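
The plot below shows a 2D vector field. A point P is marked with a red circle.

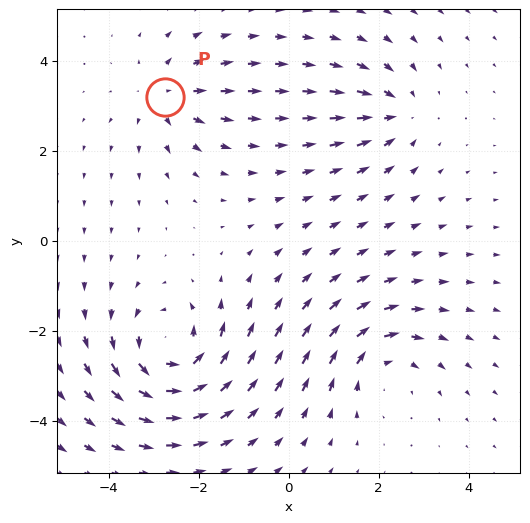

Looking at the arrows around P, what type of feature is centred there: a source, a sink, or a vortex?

At P (-2.7, 3.2) the arrows spread outward. Divergence about +3, curl ≈0 — positive divergence with near-zero curl is a source.

source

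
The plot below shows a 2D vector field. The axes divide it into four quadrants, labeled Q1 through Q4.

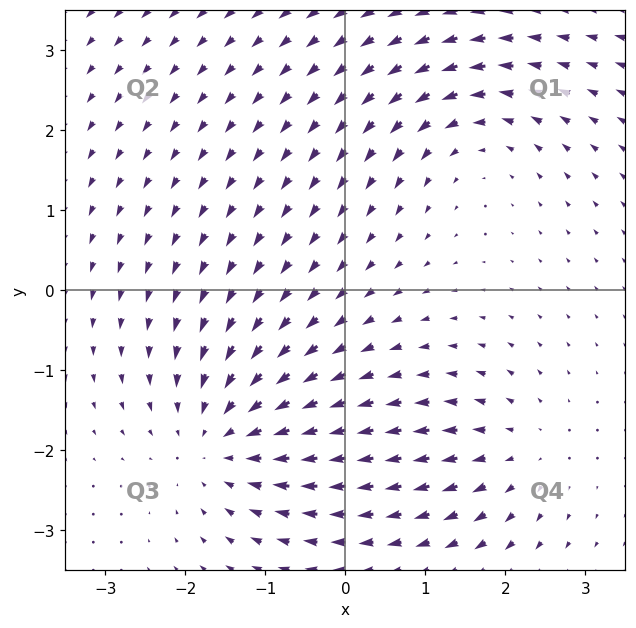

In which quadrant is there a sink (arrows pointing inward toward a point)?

The sink sits at approximately (-1.5, -1.9), which lies in quadrant Q3. The divergence there is about -4, negative as expected for a sink.

Q3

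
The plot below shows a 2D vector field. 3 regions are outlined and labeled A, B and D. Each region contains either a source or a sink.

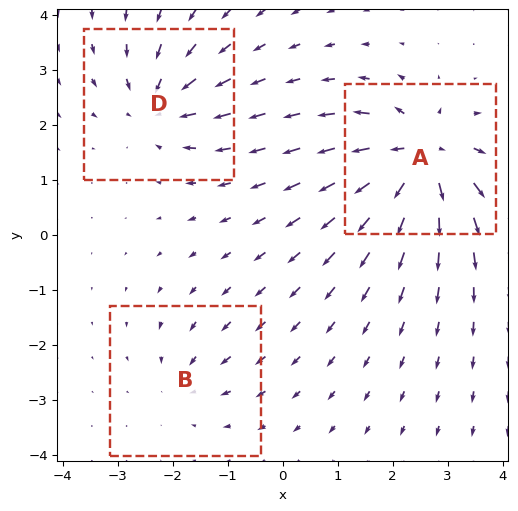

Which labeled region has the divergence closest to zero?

Divergence at each region's feature centre — A: about +6, B: about -2, D: about -4. Region B is closest to zero.

B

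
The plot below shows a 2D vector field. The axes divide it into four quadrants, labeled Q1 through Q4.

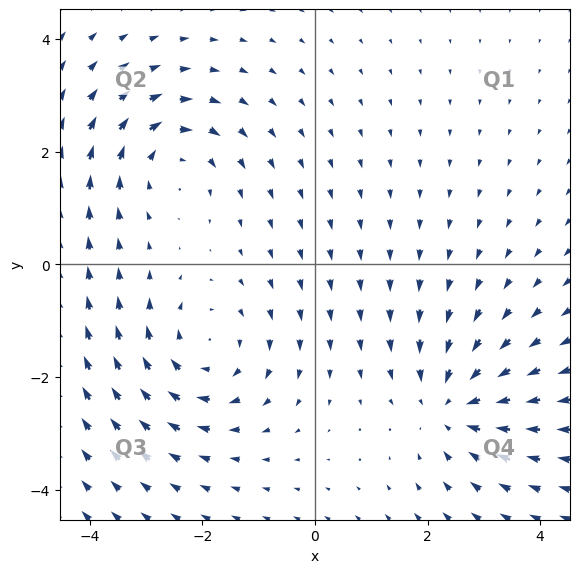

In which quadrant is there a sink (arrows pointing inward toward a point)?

Q4

The sink sits at approximately (2.4, -2.5), which lies in quadrant Q4. The divergence there is about -5, negative as expected for a sink.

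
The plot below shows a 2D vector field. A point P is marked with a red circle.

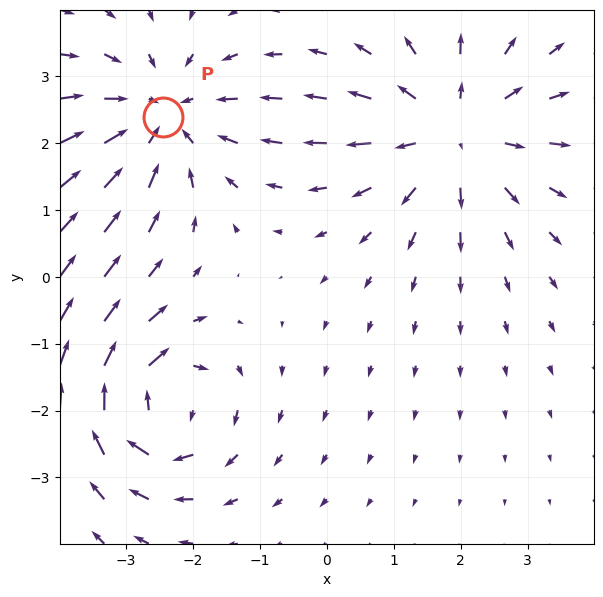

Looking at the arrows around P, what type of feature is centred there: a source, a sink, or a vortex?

sink

At P (-2.4, 2.4) the arrows converge inward. Divergence about -3, curl ≈0 — negative divergence with near-zero curl is a sink.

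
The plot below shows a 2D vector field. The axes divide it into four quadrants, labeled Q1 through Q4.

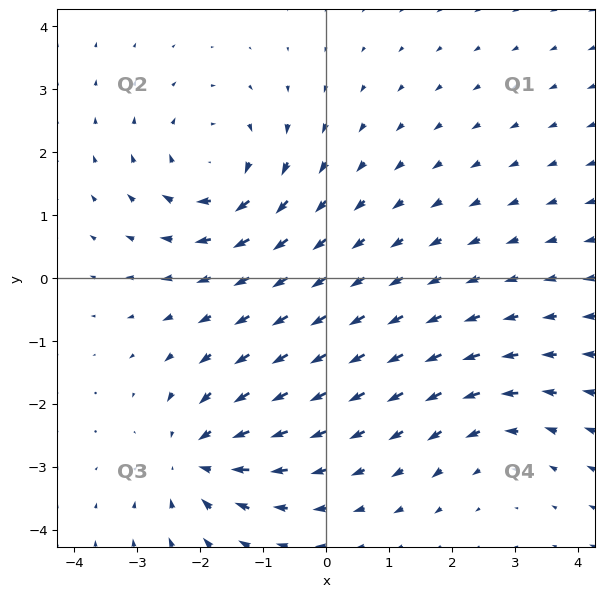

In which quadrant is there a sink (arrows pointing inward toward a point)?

Q3

The sink sits at approximately (-2.0, -2.9), which lies in quadrant Q3. The divergence there is about -6, negative as expected for a sink.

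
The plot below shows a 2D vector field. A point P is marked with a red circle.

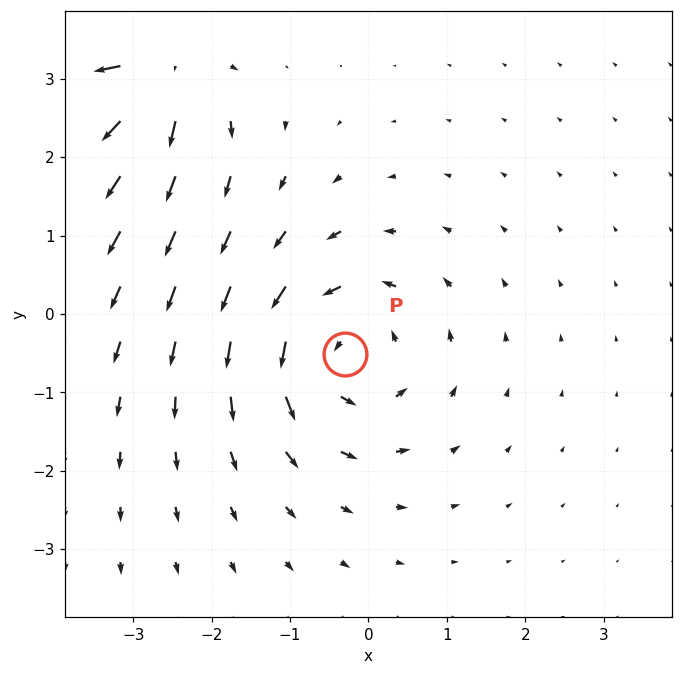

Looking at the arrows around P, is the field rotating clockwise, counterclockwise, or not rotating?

counterclockwise

Near P at (-0.3, -0.5) the arrows circulate counterclockwise. The curl (z-component) there is about +3; positive curl means counterclockwise rotation.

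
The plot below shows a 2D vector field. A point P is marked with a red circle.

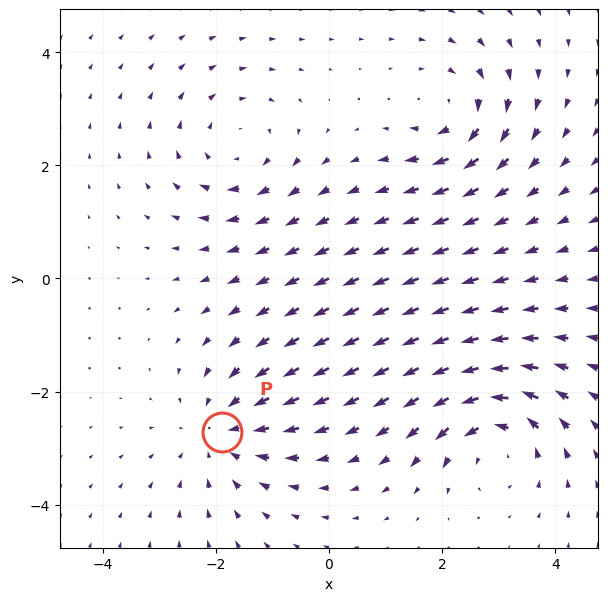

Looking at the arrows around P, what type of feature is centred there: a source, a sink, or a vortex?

At P (-1.9, -2.7) the arrows converge inward. Divergence about -4, curl ≈0 — negative divergence with near-zero curl is a sink.

sink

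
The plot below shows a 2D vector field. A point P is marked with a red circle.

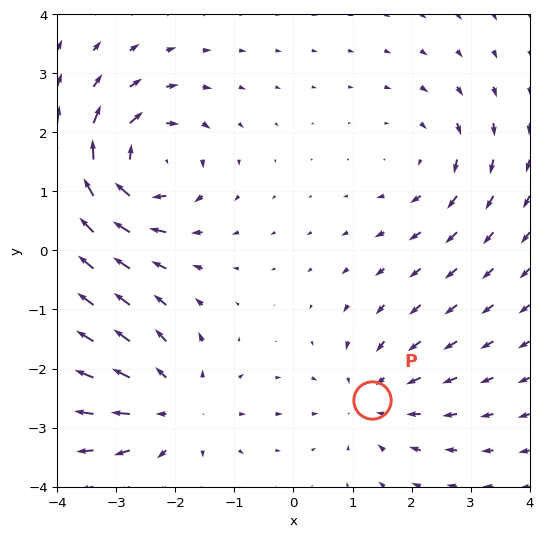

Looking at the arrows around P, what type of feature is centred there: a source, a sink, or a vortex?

sink

At P (1.3, -2.5) the arrows converge inward. Divergence about -3, curl ≈0 — negative divergence with near-zero curl is a sink.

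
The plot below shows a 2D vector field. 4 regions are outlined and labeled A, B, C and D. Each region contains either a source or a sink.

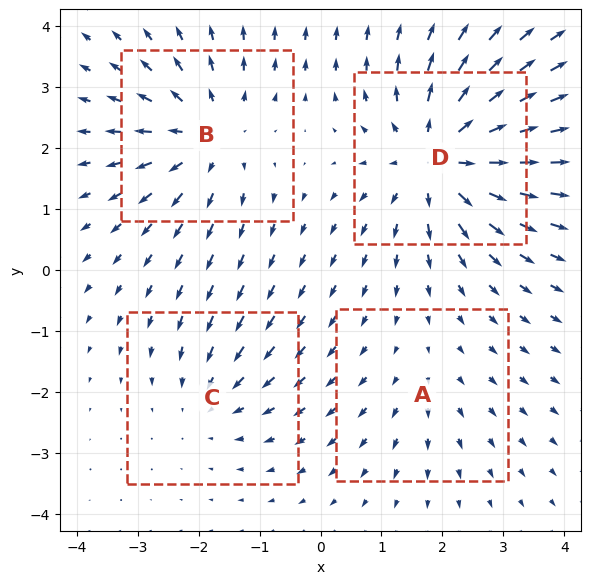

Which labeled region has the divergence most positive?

Divergence at each region's feature centre — A: about +2, B: about +5, C: about -3, D: about +7. Region D is most positive.

D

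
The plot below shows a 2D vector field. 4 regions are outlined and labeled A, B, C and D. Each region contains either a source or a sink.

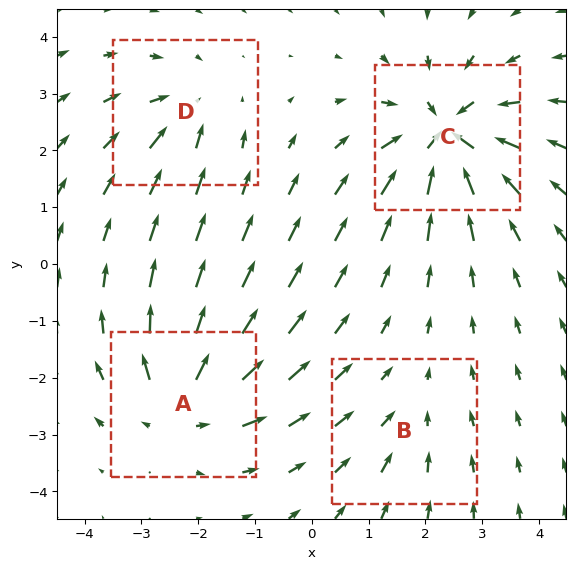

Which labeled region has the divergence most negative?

C

Divergence at each region's feature centre — A: about +6, B: about -2, C: about -8, D: about -4. Region C is most negative.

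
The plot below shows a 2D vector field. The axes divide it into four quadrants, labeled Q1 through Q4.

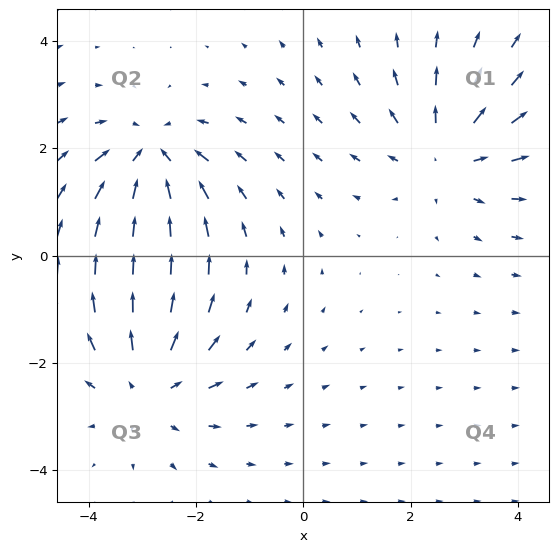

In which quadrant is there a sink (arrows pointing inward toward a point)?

Q2

The sink sits at approximately (-2.8, 1.8), which lies in quadrant Q2. The divergence there is about -5, negative as expected for a sink.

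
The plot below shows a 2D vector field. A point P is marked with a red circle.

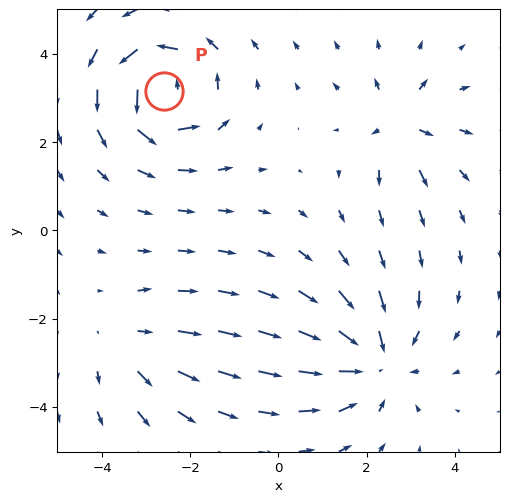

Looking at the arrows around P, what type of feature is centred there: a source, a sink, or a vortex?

At P (-2.6, 3.2) the arrows circulate counterclockwise. Divergence ≈0, curl about +6 — near-zero divergence with nonzero curl is a vortex.

vortex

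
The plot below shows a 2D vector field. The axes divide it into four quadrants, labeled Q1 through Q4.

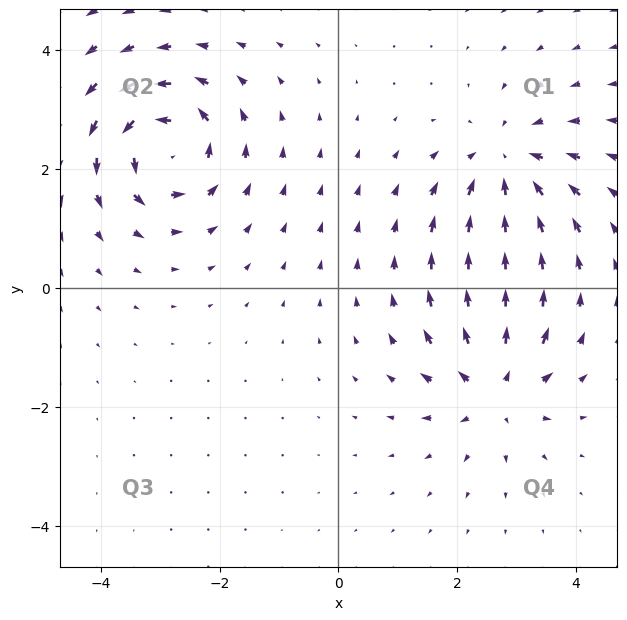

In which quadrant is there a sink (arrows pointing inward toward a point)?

Q1

The sink sits at approximately (2.8, 2.1), which lies in quadrant Q1. The divergence there is about -4, negative as expected for a sink.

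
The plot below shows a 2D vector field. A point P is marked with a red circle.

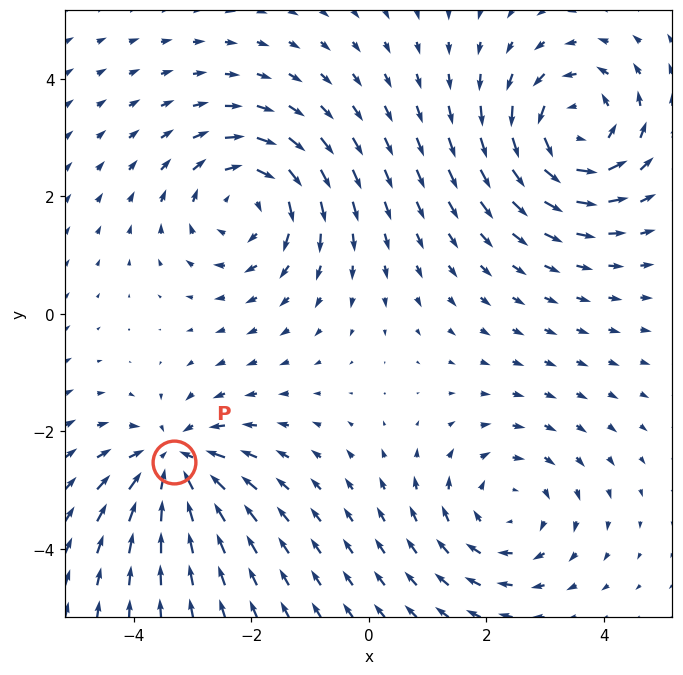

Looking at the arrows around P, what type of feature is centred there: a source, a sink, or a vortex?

sink

At P (-3.3, -2.5) the arrows converge inward. Divergence about -5, curl ≈0 — negative divergence with near-zero curl is a sink.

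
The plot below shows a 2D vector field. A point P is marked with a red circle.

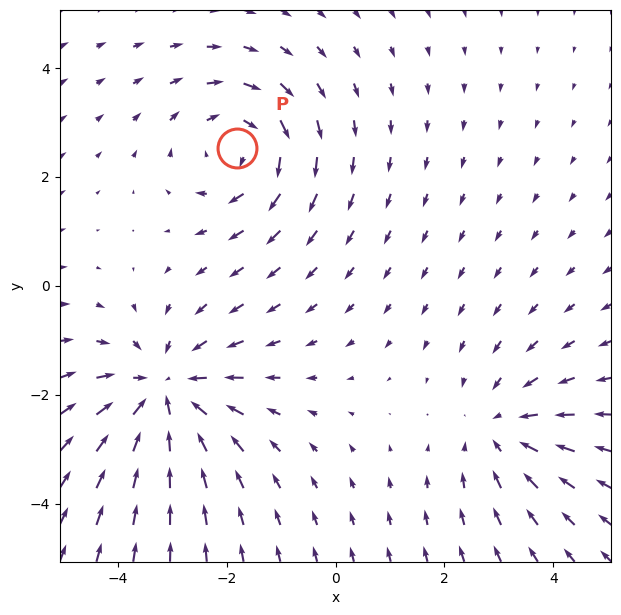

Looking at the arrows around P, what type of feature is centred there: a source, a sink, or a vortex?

vortex

At P (-1.8, 2.5) the arrows circulate clockwise. Divergence ≈0, curl about -4 — near-zero divergence with nonzero curl is a vortex.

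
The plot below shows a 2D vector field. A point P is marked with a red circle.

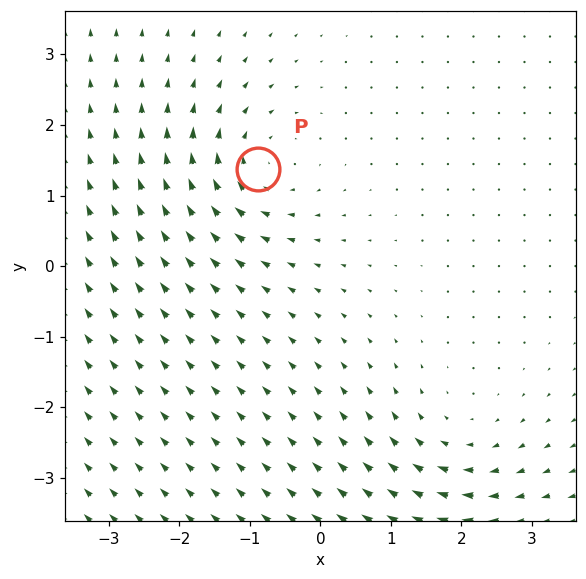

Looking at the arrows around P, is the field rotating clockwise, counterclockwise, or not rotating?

clockwise

Near P at (-0.9, 1.4) the arrows circulate clockwise. The curl (z-component) there is about -3; negative curl means clockwise rotation.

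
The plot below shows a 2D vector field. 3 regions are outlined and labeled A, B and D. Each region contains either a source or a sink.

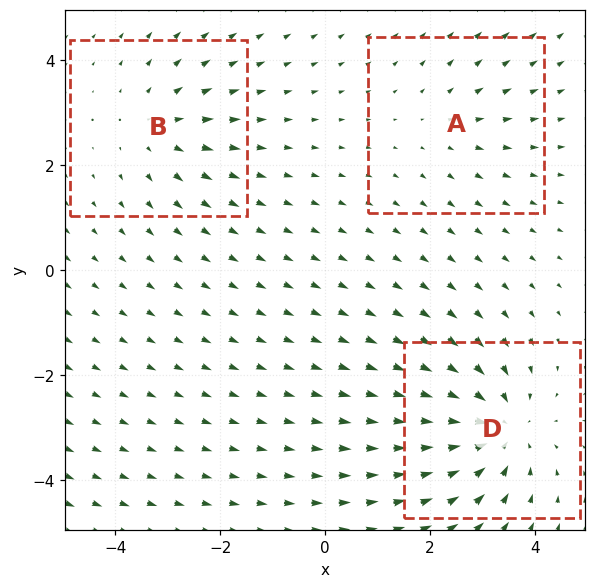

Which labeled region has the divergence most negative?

D

Divergence at each region's feature centre — A: about +2, B: about +3, D: about -4. Region D is most negative.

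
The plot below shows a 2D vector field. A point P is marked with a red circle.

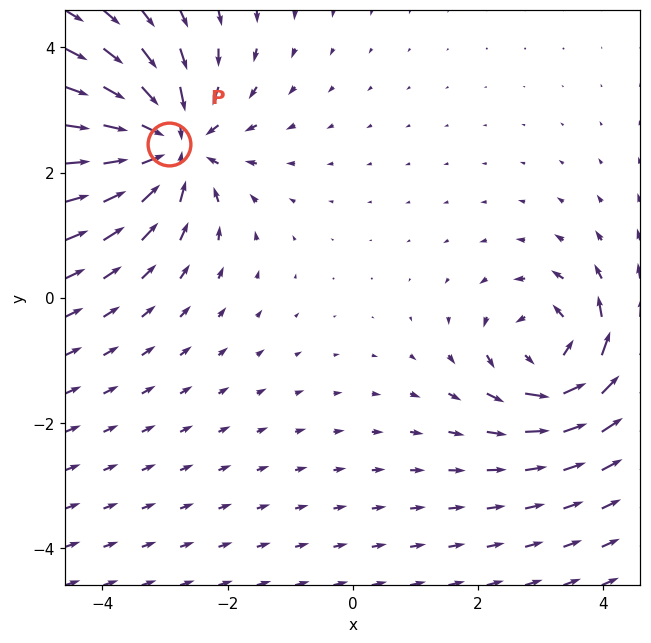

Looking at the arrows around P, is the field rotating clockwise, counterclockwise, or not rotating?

not rotating

Near P at (-2.9, 2.5) the arrows show no circulation. The curl there is ≈0.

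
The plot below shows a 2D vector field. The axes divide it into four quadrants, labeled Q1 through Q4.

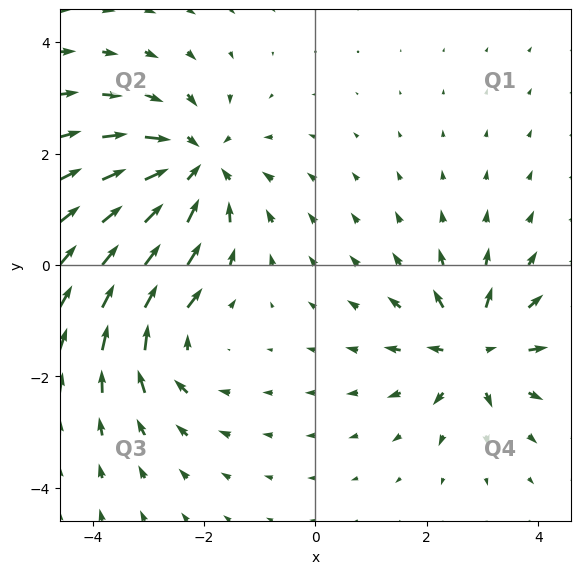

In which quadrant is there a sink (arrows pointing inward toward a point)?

The sink sits at approximately (-2.2, 1.7), which lies in quadrant Q2. The divergence there is about -5, negative as expected for a sink.

Q2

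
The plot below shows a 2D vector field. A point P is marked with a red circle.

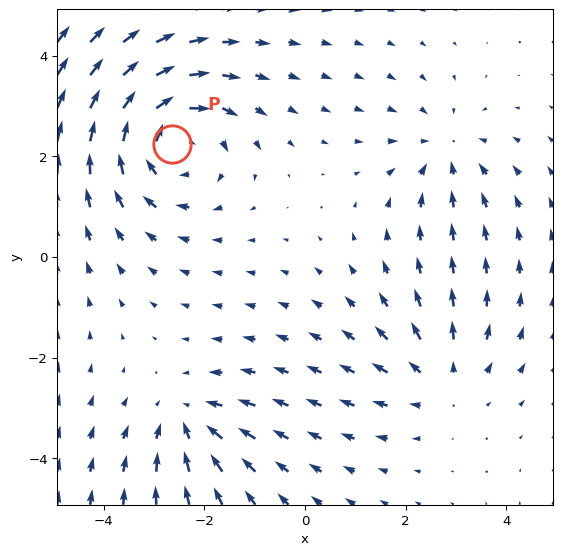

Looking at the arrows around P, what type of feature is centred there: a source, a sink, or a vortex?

At P (-2.6, 2.2) the arrows circulate clockwise. Divergence ≈0, curl about -4 — near-zero divergence with nonzero curl is a vortex.

vortex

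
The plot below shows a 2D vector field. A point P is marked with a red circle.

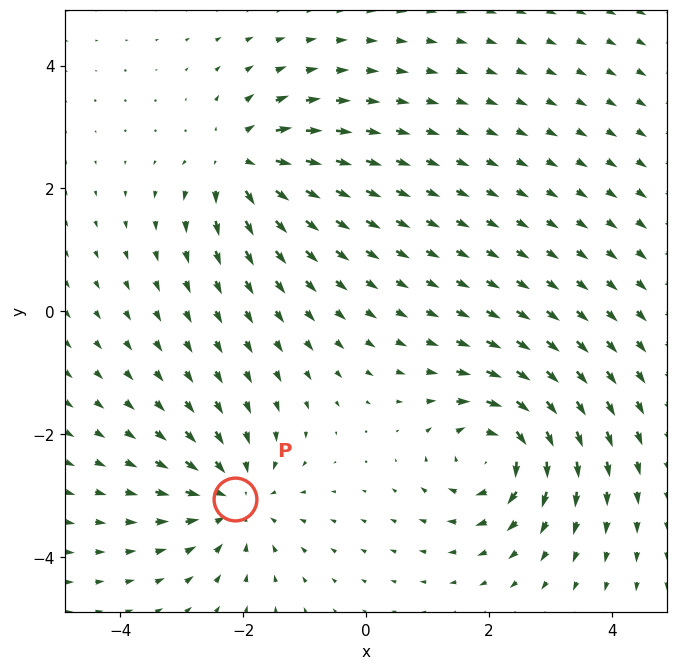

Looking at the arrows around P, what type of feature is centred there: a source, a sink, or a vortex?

At P (-2.1, -3.1) the arrows converge inward. Divergence about -4, curl ≈0 — negative divergence with near-zero curl is a sink.

sink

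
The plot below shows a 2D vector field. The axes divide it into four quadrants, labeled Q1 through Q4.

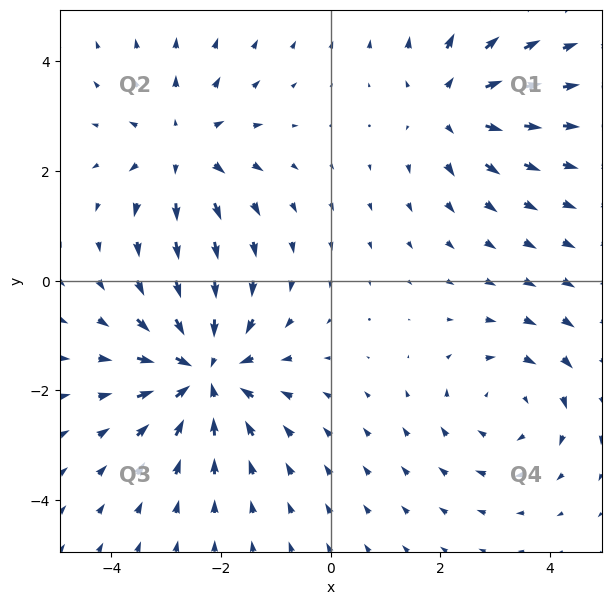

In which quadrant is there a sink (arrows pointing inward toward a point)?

The sink sits at approximately (-2.3, -1.7), which lies in quadrant Q3. The divergence there is about -5, negative as expected for a sink.

Q3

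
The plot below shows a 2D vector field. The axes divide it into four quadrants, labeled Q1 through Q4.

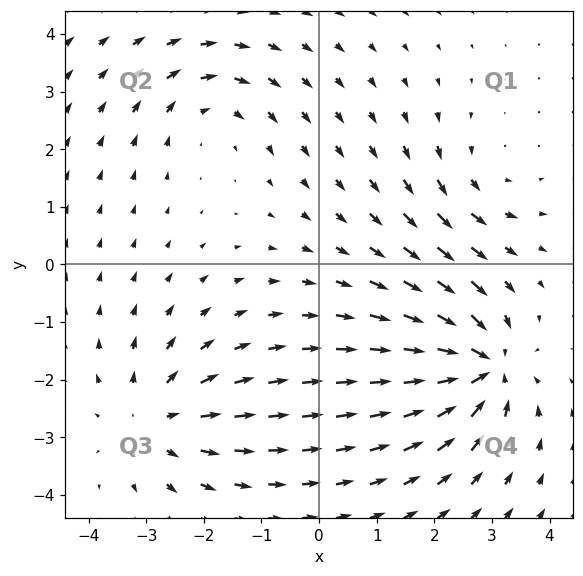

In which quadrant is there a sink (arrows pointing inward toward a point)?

Q4

The sink sits at approximately (2.8, -1.8), which lies in quadrant Q4. The divergence there is about -7, negative as expected for a sink.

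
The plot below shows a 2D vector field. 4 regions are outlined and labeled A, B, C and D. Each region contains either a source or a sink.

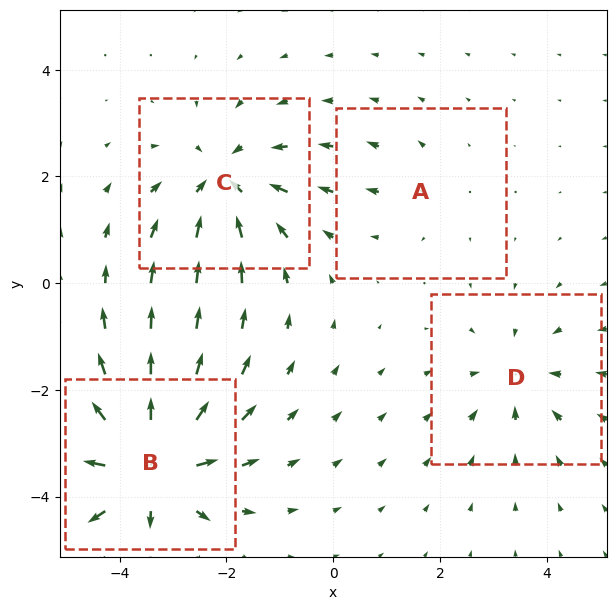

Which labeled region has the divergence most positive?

B

Divergence at each region's feature centre — A: about +2, B: about +7, C: about -5, D: about -4. Region B is most positive.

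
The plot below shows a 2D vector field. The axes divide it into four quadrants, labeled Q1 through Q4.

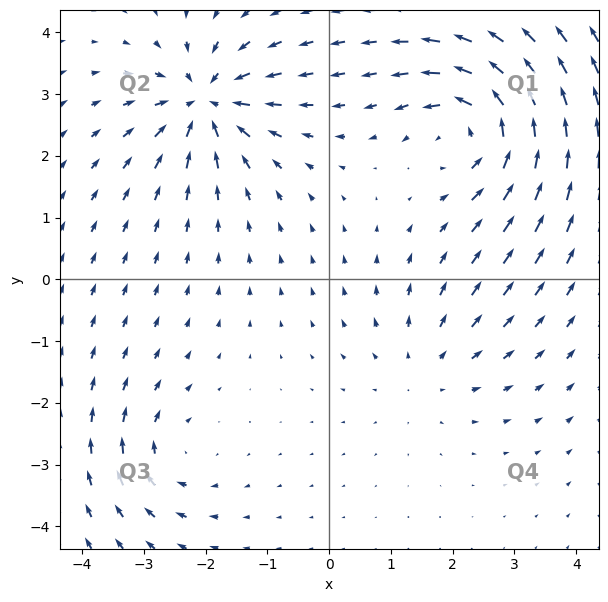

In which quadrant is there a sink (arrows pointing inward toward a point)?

Q2

The sink sits at approximately (-2.0, 2.9), which lies in quadrant Q2. The divergence there is about -7, negative as expected for a sink.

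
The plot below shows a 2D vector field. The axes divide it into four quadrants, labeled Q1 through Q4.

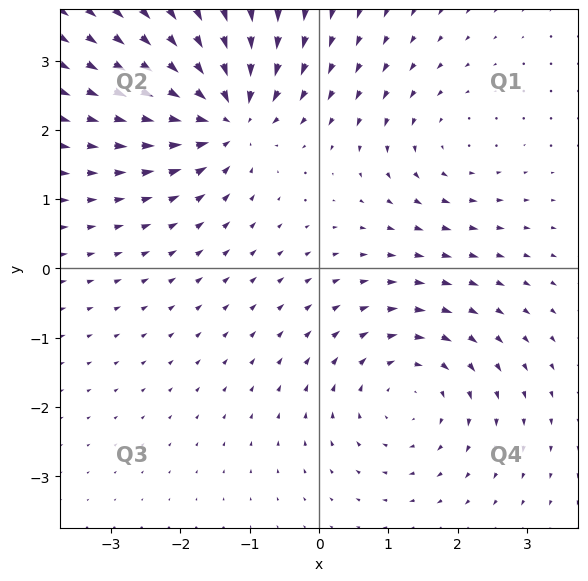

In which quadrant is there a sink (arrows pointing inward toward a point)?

Q2

The sink sits at approximately (-1.3, 2.2), which lies in quadrant Q2. The divergence there is about -7, negative as expected for a sink.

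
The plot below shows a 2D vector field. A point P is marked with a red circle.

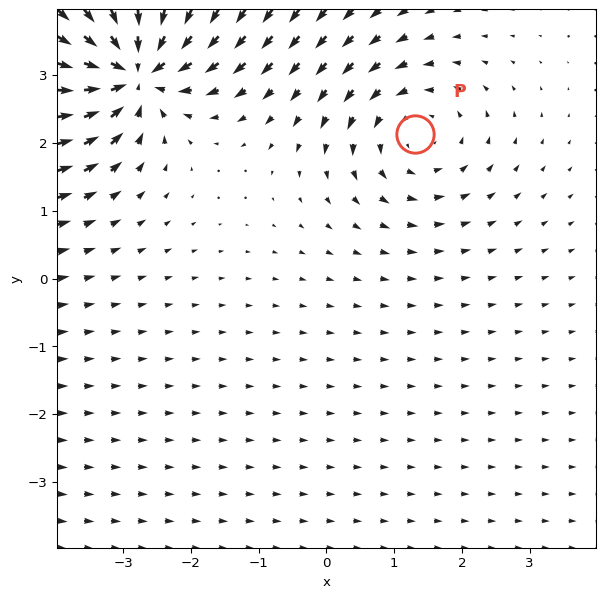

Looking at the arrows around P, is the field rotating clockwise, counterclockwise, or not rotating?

Near P at (1.3, 2.1) the arrows circulate counterclockwise. The curl (z-component) there is about +3; positive curl means counterclockwise rotation.

counterclockwise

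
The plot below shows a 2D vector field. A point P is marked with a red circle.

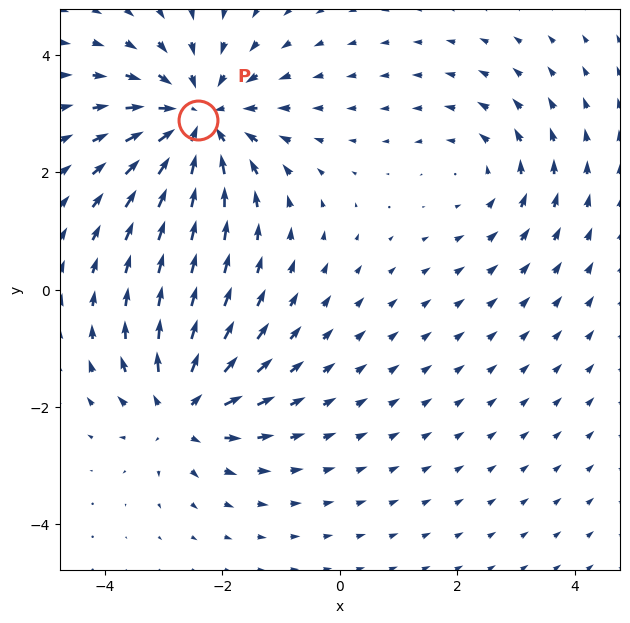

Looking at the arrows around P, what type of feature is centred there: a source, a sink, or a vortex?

sink

At P (-2.4, 2.9) the arrows converge inward. Divergence about -4, curl ≈0 — negative divergence with near-zero curl is a sink.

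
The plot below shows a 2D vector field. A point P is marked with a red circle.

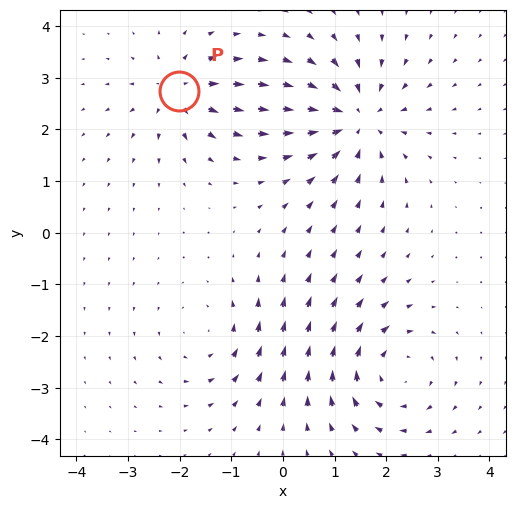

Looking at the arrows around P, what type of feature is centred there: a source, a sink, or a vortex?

source

At P (-2.0, 2.7) the arrows spread outward. Divergence about +5, curl ≈0 — positive divergence with near-zero curl is a source.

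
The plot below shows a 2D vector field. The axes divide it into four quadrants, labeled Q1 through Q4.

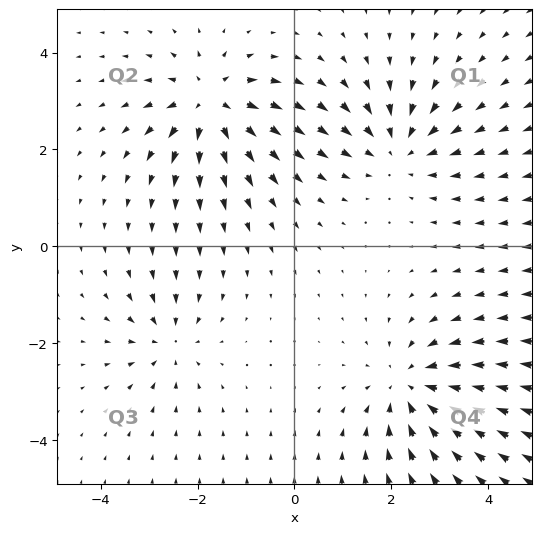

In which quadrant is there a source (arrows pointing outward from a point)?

Q2

The source sits at approximately (-1.7, 3.0), which lies in quadrant Q2. The divergence there is about +6, positive as expected for a source.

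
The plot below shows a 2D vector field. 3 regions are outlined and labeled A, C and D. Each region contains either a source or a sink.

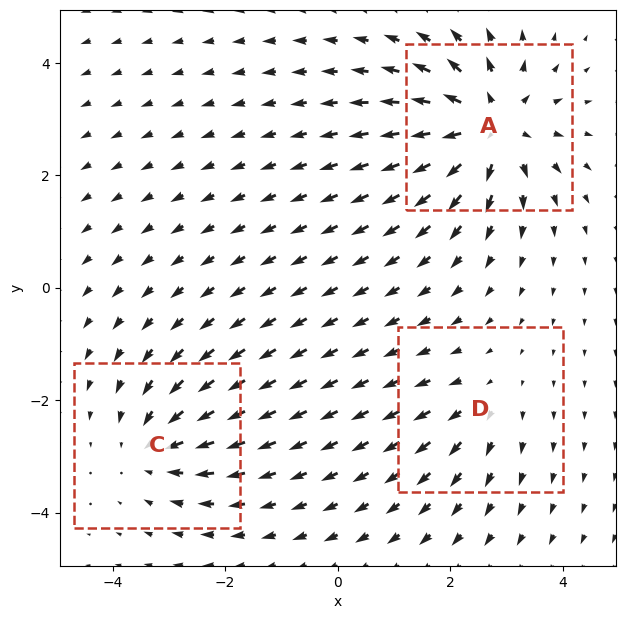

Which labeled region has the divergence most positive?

A

Divergence at each region's feature centre — A: about +5, C: about -3, D: about +2. Region A is most positive.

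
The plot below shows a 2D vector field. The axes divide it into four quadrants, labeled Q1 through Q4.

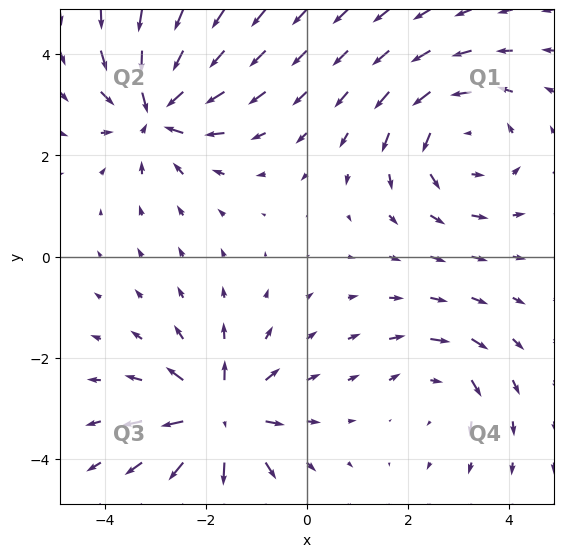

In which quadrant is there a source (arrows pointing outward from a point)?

Q3

The source sits at approximately (-1.7, -3.2), which lies in quadrant Q3. The divergence there is about +6, positive as expected for a source.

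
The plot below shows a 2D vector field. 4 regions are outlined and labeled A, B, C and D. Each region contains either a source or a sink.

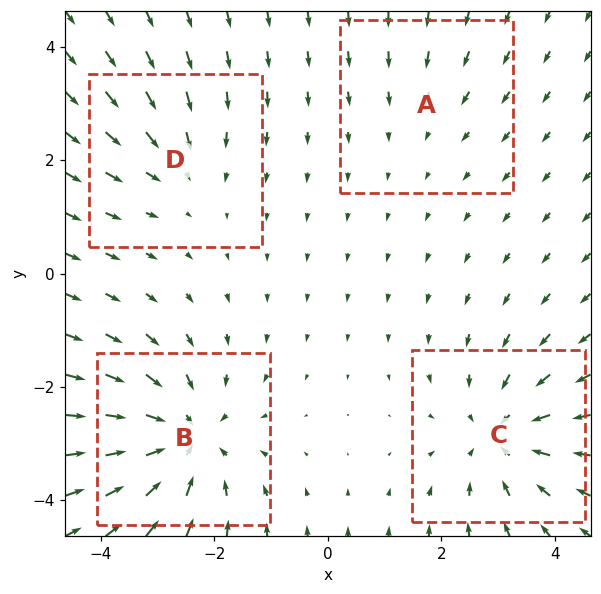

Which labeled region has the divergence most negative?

Divergence at each region's feature centre — A: about -2, B: about -6, C: about -5, D: about -3. Region B is most negative.

B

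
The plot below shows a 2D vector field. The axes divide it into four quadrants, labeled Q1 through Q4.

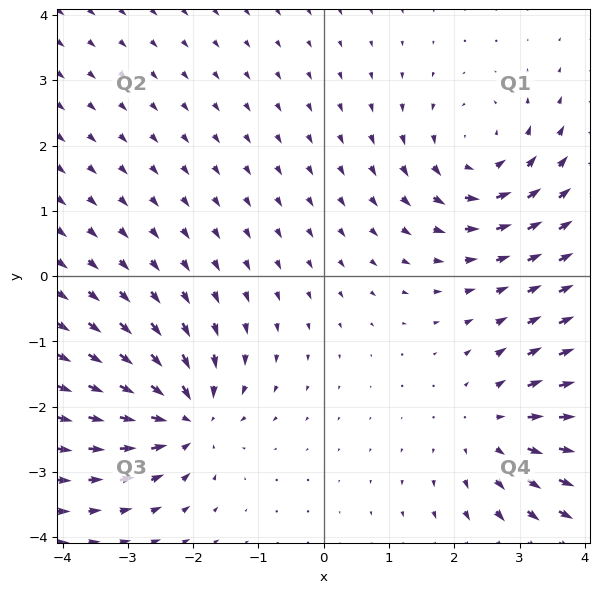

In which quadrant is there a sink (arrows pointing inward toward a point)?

Q3

The sink sits at approximately (-2.1, -2.2), which lies in quadrant Q3. The divergence there is about -4, negative as expected for a sink.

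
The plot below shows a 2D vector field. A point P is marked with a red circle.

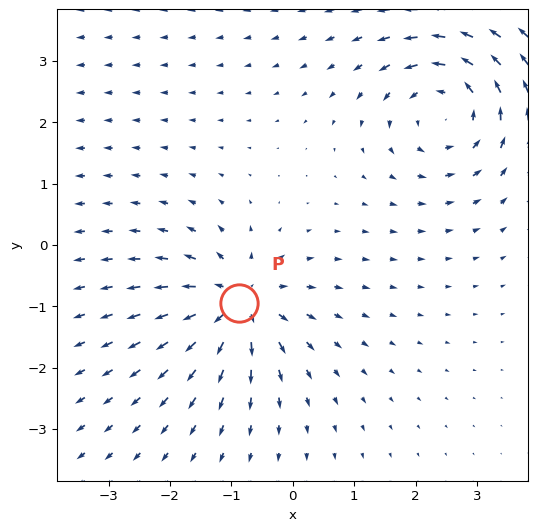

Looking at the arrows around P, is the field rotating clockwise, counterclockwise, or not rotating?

not rotating

Near P at (-0.9, -0.9) the arrows show no circulation. The curl there is ≈0.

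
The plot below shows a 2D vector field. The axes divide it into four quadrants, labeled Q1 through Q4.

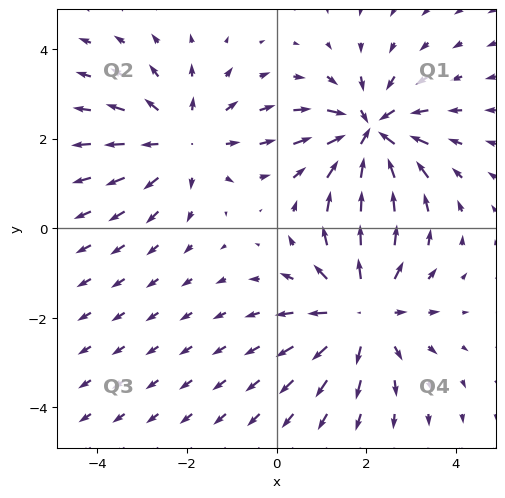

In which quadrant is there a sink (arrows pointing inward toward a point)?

Q1

The sink sits at approximately (2.1, 2.1), which lies in quadrant Q1. The divergence there is about -4, negative as expected for a sink.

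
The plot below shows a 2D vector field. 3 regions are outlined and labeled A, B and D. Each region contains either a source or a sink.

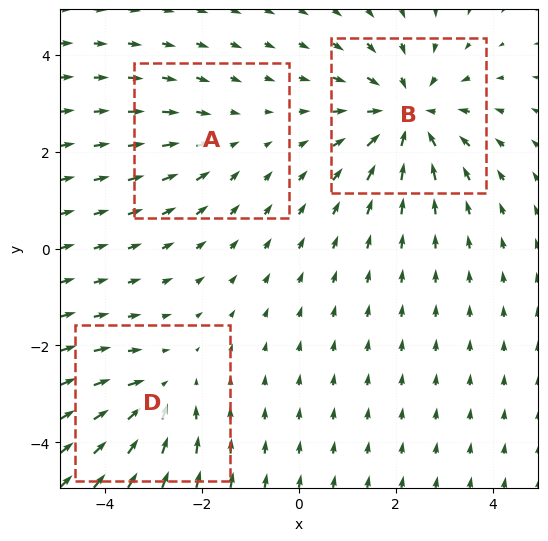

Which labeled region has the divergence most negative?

Divergence at each region's feature centre — A: about -2, B: about -4, D: about -3. Region B is most negative.

B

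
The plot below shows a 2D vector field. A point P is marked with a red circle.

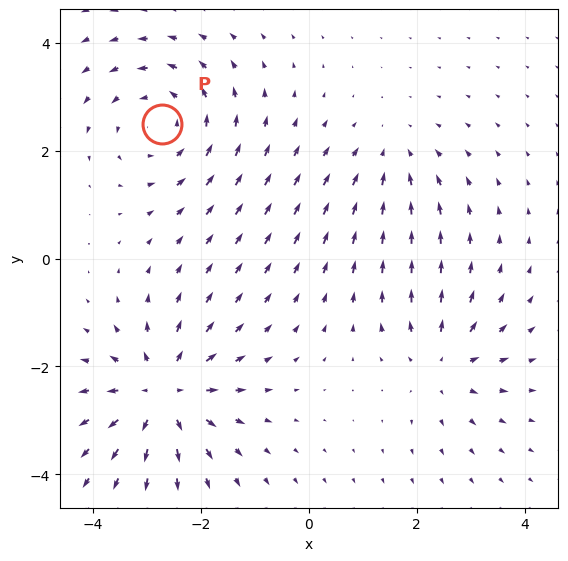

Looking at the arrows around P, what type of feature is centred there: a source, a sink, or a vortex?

vortex

At P (-2.7, 2.5) the arrows circulate counterclockwise. Divergence ≈0, curl about +4 — near-zero divergence with nonzero curl is a vortex.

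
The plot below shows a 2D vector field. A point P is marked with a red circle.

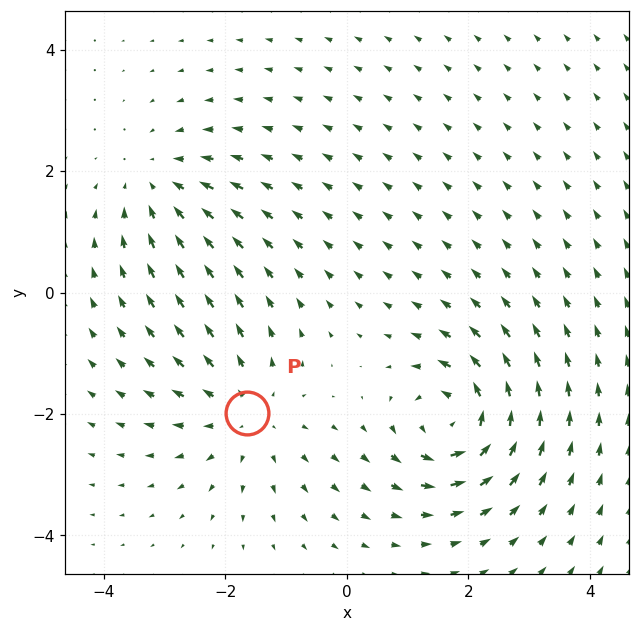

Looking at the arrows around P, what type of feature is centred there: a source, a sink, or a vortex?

At P (-1.6, -2.0) the arrows spread outward. Divergence about +3, curl ≈0 — positive divergence with near-zero curl is a source.

source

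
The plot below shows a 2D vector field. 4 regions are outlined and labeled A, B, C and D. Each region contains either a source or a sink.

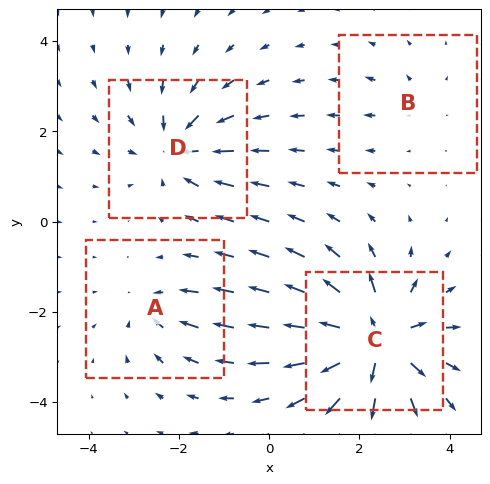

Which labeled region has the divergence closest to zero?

Divergence at each region's feature centre — A: about -3, B: about +2, C: about +8, D: about -5. Region B is closest to zero.

B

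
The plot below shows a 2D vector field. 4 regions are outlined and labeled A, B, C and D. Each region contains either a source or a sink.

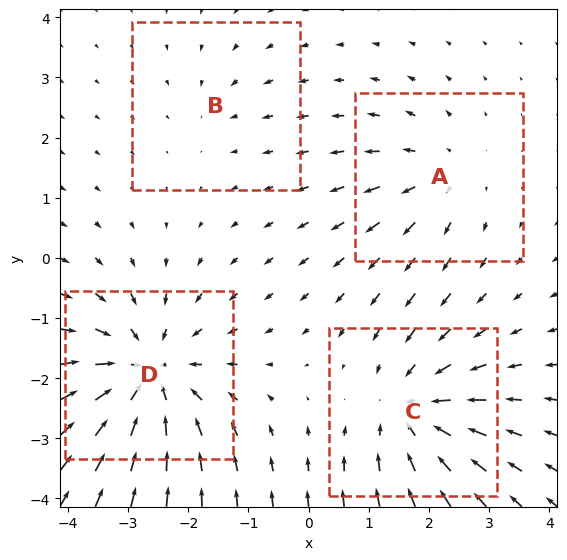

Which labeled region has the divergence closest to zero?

Divergence at each region's feature centre — A: about +3, B: about -2, C: about -5, D: about -6. Region B is closest to zero.

B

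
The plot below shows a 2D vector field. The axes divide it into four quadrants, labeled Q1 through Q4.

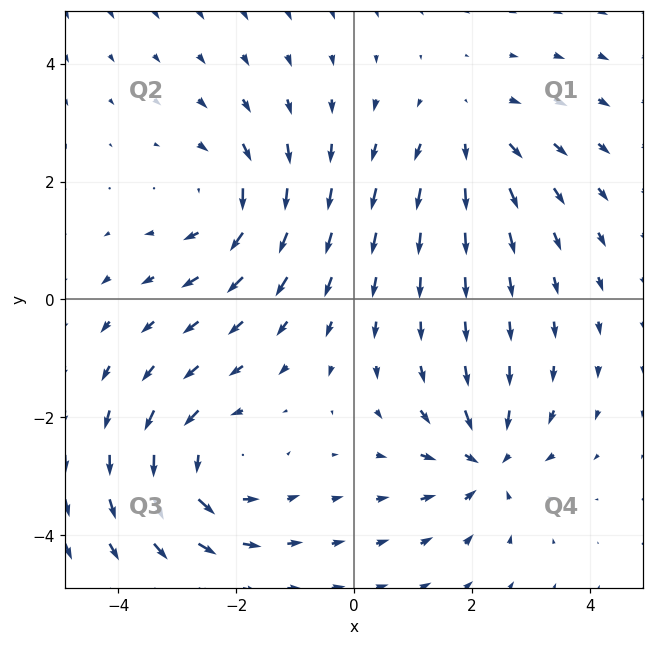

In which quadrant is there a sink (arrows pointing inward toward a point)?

Q4

The sink sits at approximately (2.2, -2.8), which lies in quadrant Q4. The divergence there is about -6, negative as expected for a sink.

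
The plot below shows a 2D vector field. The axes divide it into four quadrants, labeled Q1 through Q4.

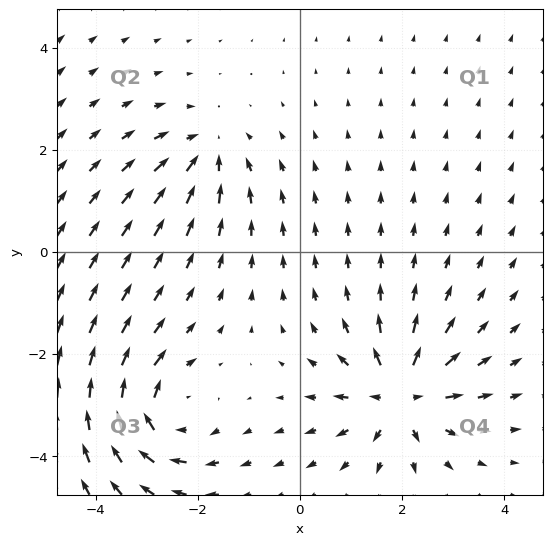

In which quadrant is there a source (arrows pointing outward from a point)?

Q4

The source sits at approximately (2.0, -2.8), which lies in quadrant Q4. The divergence there is about +6, positive as expected for a source.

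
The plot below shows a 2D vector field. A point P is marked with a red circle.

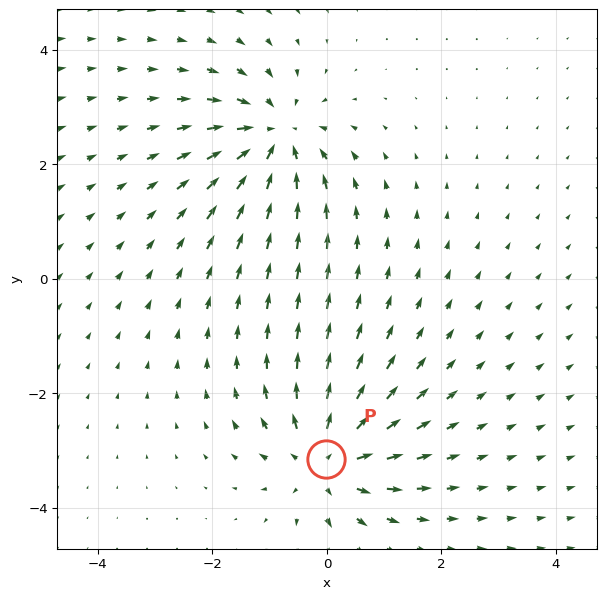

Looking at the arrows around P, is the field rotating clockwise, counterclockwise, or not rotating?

Near P at (-0.0, -3.1) the arrows show no circulation. The curl there is ≈0.

not rotating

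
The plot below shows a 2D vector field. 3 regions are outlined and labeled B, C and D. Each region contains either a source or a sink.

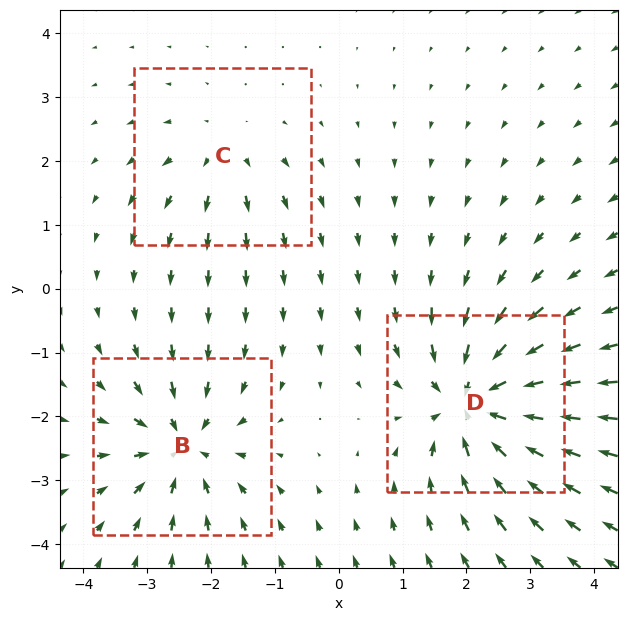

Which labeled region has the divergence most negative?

Divergence at each region's feature centre — B: about -4, C: about +3, D: about -6. Region D is most negative.

D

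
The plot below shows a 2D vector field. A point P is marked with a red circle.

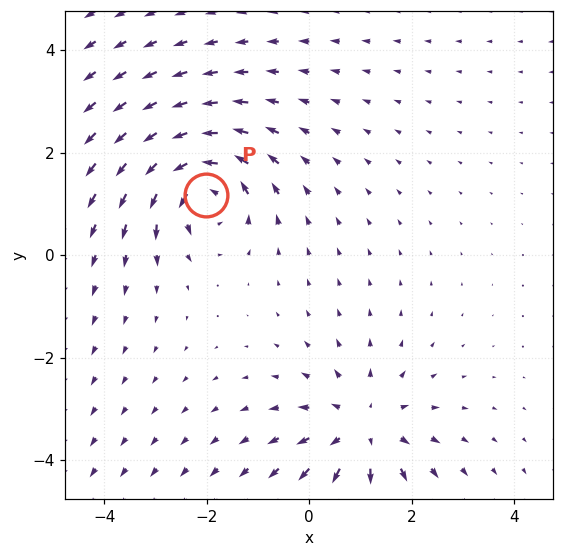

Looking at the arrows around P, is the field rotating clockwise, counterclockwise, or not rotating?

counterclockwise

Near P at (-2.0, 1.2) the arrows circulate counterclockwise. The curl (z-component) there is about +4; positive curl means counterclockwise rotation.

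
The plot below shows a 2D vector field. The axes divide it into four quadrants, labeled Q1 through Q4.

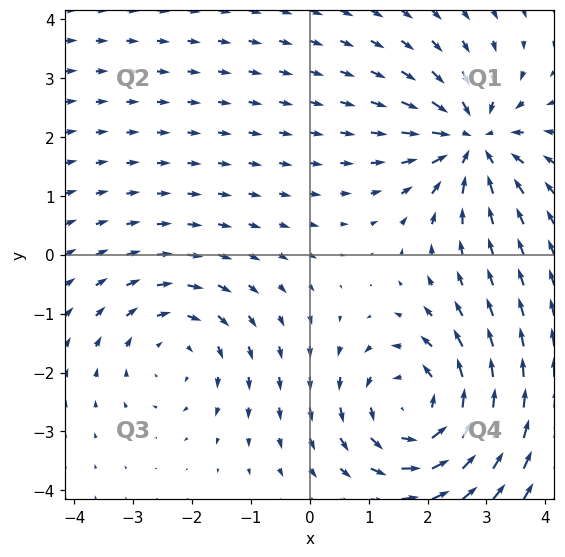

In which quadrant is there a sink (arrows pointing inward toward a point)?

The sink sits at approximately (2.8, 1.9), which lies in quadrant Q1. The divergence there is about -4, negative as expected for a sink.

Q1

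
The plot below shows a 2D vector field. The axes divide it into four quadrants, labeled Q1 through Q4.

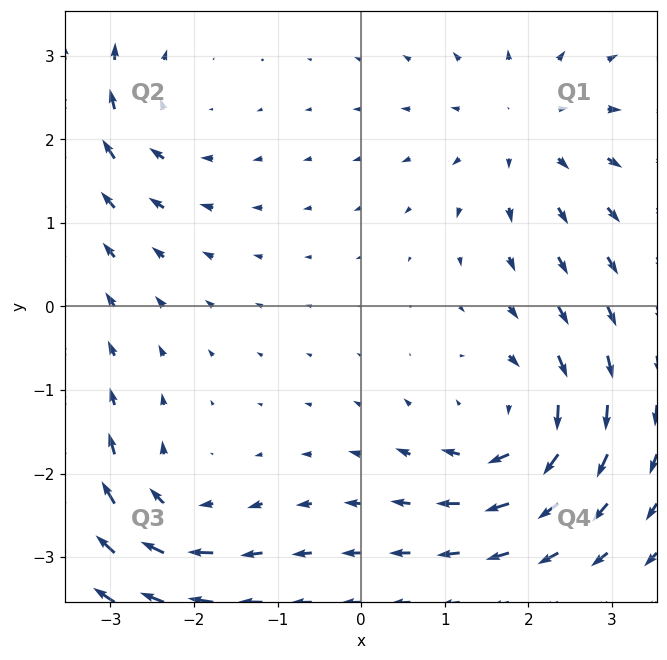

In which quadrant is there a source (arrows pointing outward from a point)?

Q1

The source sits at approximately (2.0, 2.2), which lies in quadrant Q1. The divergence there is about +4, positive as expected for a source.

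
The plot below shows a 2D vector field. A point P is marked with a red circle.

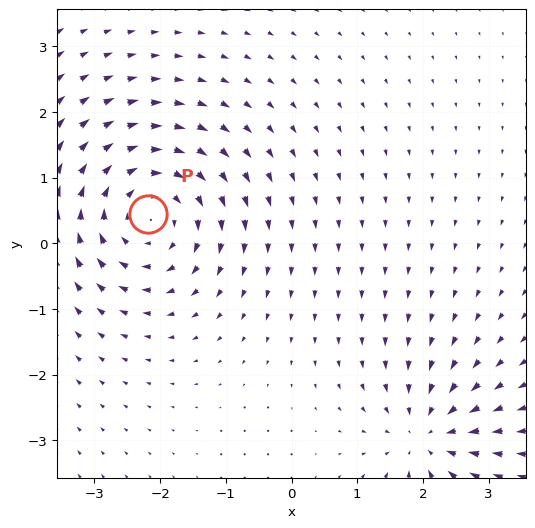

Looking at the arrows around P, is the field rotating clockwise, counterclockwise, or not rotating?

clockwise

Near P at (-2.2, 0.4) the arrows circulate clockwise. The curl (z-component) there is about -5; negative curl means clockwise rotation.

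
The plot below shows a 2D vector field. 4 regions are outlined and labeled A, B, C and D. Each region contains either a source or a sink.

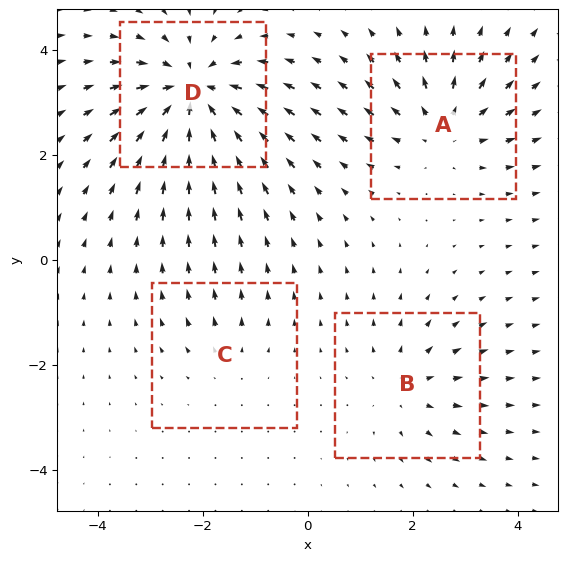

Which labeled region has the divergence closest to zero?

Divergence at each region's feature centre — A: about +5, B: about +3, C: about +2, D: about -7. Region C is closest to zero.

C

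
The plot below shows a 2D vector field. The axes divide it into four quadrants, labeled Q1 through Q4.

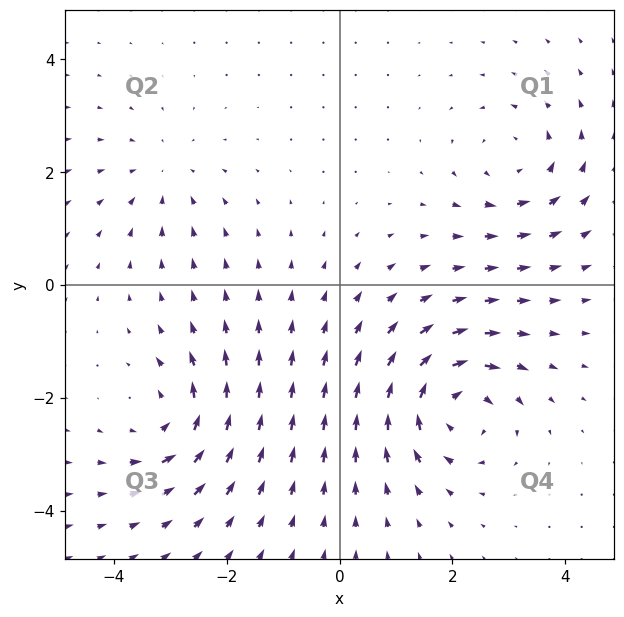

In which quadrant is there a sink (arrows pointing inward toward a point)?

The sink sits at approximately (-3.1, 1.9), which lies in quadrant Q2. The divergence there is about -3, negative as expected for a sink.

Q2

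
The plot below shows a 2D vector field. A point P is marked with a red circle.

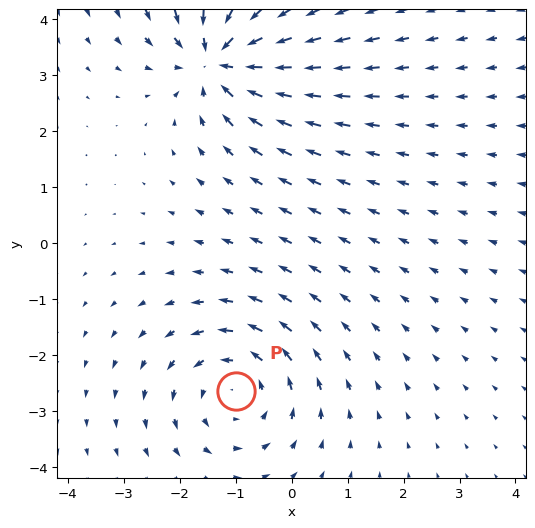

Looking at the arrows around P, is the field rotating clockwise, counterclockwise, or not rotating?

Near P at (-1.0, -2.6) the arrows circulate counterclockwise. The curl (z-component) there is about +4; positive curl means counterclockwise rotation.

counterclockwise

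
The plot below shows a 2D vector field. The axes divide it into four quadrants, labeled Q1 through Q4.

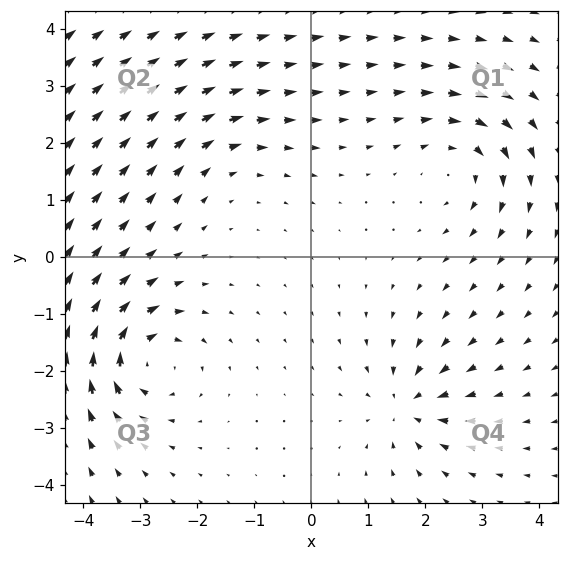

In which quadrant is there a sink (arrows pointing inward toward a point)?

Q4

The sink sits at approximately (1.7, -2.6), which lies in quadrant Q4. The divergence there is about -5, negative as expected for a sink.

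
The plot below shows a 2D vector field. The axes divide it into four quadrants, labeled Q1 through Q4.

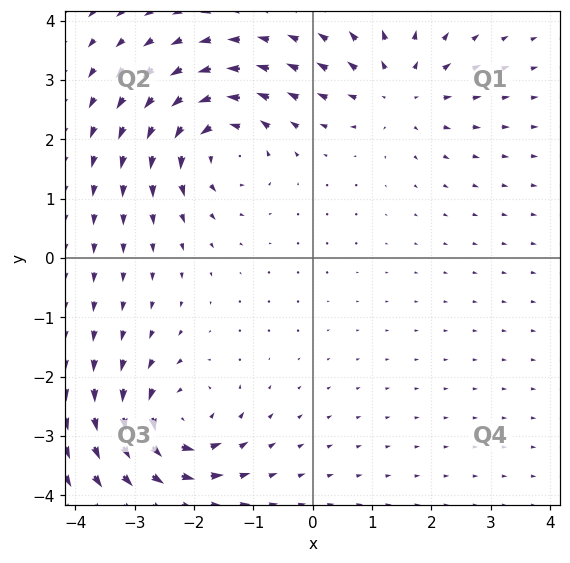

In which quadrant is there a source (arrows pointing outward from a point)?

The source sits at approximately (1.4, 2.8), which lies in quadrant Q1. The divergence there is about +4, positive as expected for a source.

Q1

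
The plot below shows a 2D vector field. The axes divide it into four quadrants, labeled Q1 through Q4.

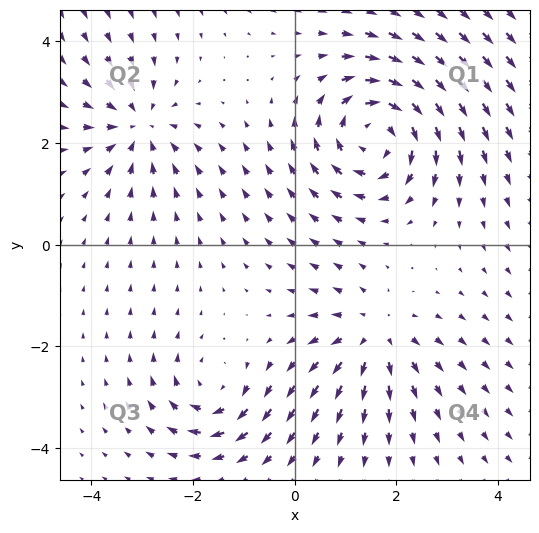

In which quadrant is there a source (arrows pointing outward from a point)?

The source sits at approximately (1.6, -1.8), which lies in quadrant Q4. The divergence there is about +3, positive as expected for a source.

Q4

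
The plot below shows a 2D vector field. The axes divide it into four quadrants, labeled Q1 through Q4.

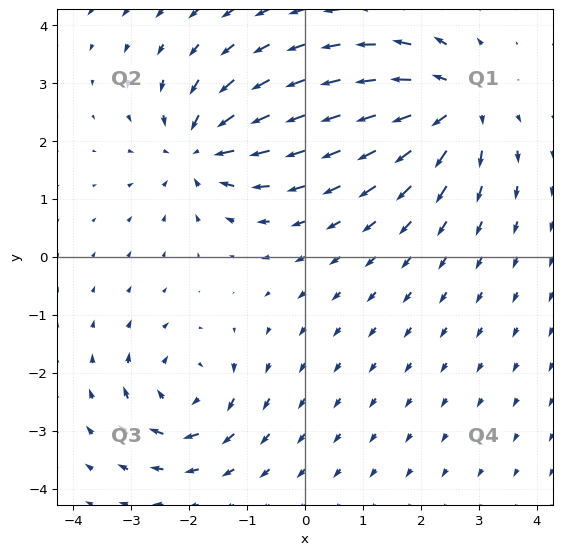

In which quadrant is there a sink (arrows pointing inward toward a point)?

Q2

The sink sits at approximately (-1.8, 1.8), which lies in quadrant Q2. The divergence there is about -5, negative as expected for a sink.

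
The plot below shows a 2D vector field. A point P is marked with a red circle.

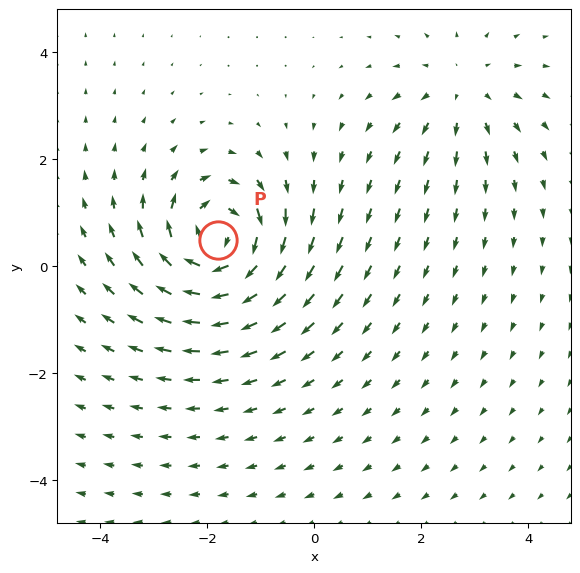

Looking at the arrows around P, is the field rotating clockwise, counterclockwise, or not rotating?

clockwise

Near P at (-1.8, 0.5) the arrows circulate clockwise. The curl (z-component) there is about -6; negative curl means clockwise rotation.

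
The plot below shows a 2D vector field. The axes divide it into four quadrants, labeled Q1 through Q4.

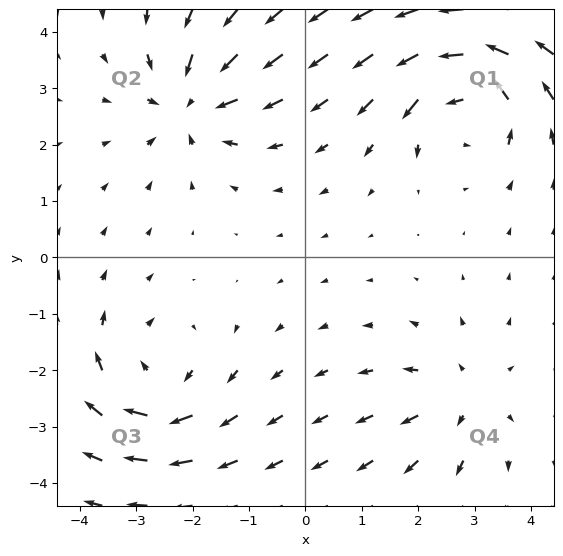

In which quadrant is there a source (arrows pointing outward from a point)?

Q4

The source sits at approximately (2.8, -2.5), which lies in quadrant Q4. The divergence there is about +3, positive as expected for a source.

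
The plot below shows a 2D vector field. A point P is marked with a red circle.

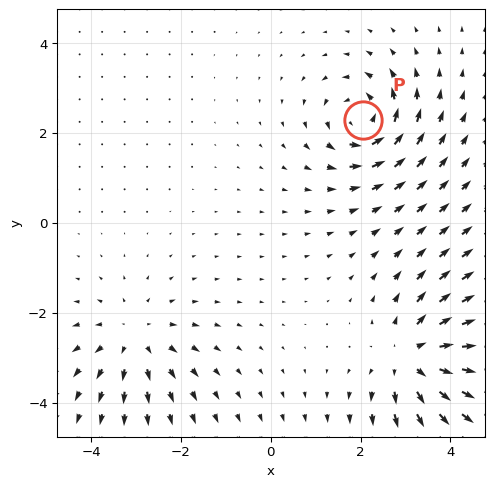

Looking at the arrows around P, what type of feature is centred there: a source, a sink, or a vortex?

At P (2.0, 2.3) the arrows circulate counterclockwise. Divergence ≈0, curl about +5 — near-zero divergence with nonzero curl is a vortex.

vortex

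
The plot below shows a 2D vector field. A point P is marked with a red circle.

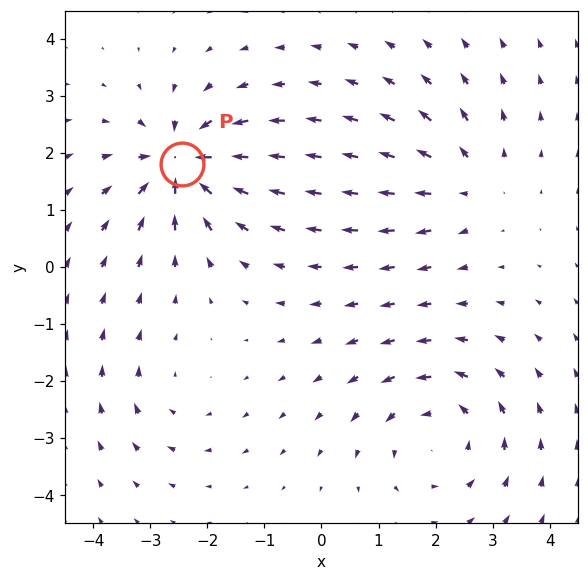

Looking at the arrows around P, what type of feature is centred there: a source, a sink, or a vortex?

At P (-2.4, 1.8) the arrows converge inward. Divergence about -7, curl ≈0 — negative divergence with near-zero curl is a sink.

sink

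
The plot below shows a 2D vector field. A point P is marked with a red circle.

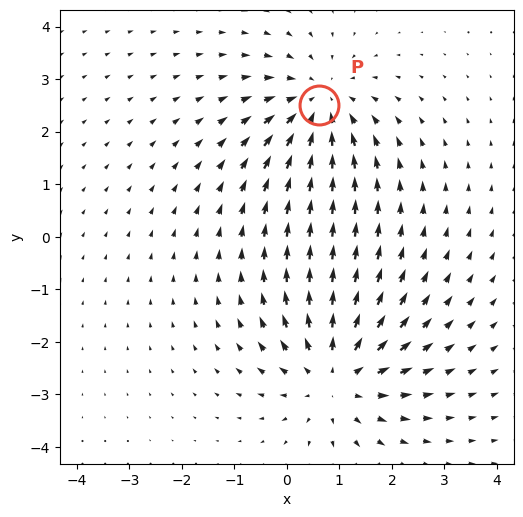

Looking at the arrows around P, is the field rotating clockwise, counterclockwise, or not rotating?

not rotating

Near P at (0.6, 2.5) the arrows show no circulation. The curl there is ≈0.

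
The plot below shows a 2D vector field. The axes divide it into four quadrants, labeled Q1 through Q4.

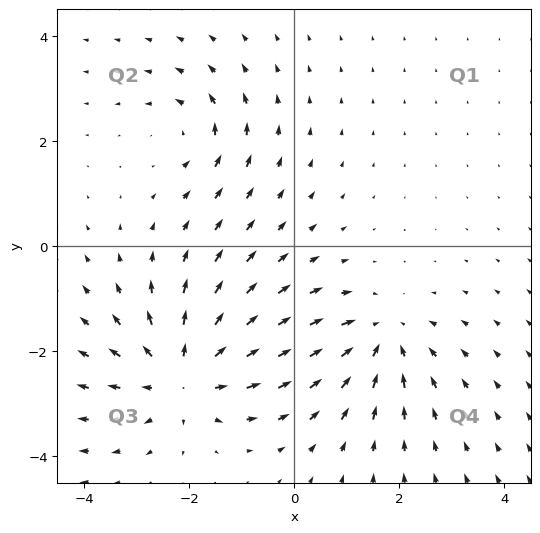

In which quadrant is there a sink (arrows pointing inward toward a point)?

The sink sits at approximately (1.7, -1.8), which lies in quadrant Q4. The divergence there is about -3, negative as expected for a sink.

Q4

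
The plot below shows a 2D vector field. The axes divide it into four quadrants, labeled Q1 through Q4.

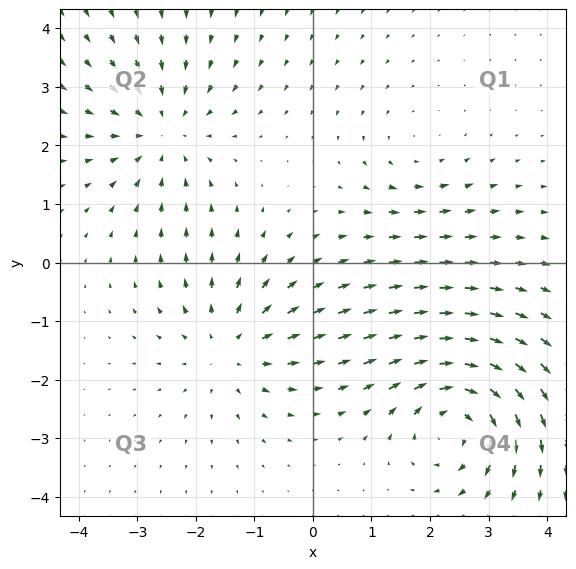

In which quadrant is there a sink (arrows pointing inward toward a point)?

Q2

The sink sits at approximately (-2.6, 2.2), which lies in quadrant Q2. The divergence there is about -4, negative as expected for a sink.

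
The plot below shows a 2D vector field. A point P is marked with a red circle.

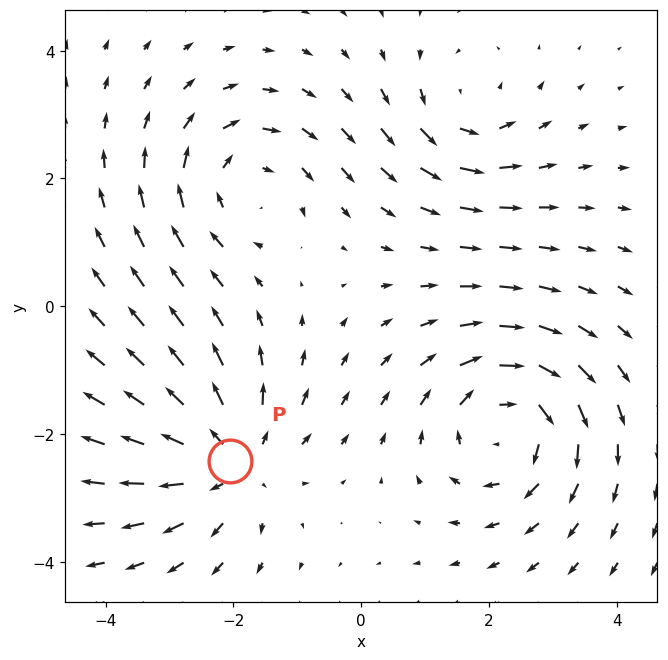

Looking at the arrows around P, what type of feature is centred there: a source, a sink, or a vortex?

source

At P (-2.1, -2.4) the arrows spread outward. Divergence about +5, curl ≈0 — positive divergence with near-zero curl is a source.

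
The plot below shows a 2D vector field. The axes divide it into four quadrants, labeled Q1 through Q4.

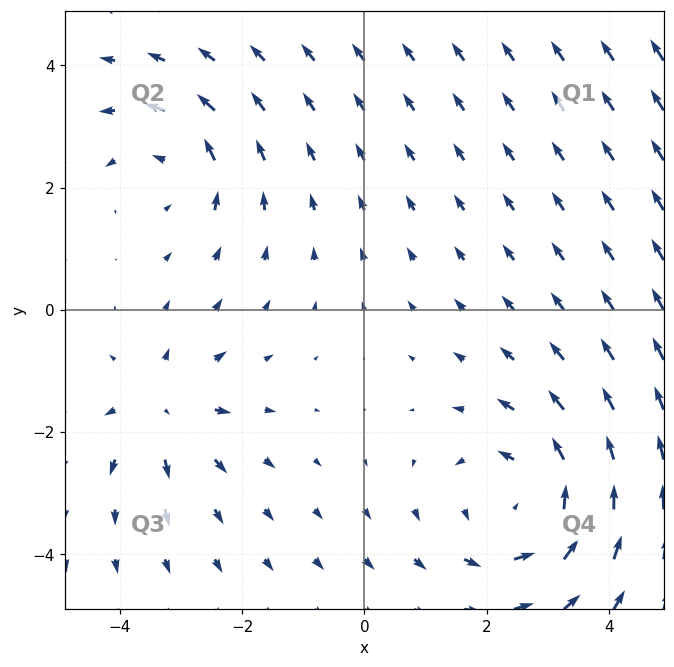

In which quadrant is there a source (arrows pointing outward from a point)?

Q3

The source sits at approximately (-3.3, -1.6), which lies in quadrant Q3. The divergence there is about +4, positive as expected for a source.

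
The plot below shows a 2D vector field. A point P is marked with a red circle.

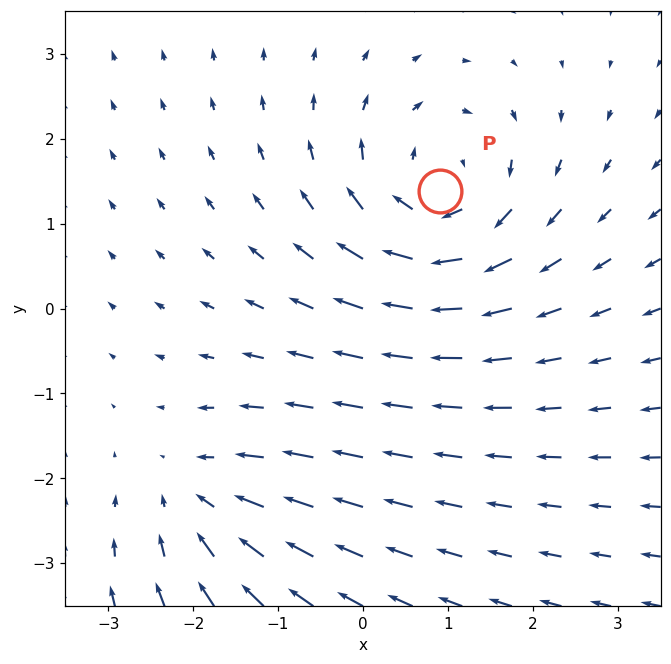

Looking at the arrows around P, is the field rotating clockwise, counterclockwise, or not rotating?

Near P at (0.9, 1.4) the arrows circulate clockwise. The curl (z-component) there is about -4; negative curl means clockwise rotation.

clockwise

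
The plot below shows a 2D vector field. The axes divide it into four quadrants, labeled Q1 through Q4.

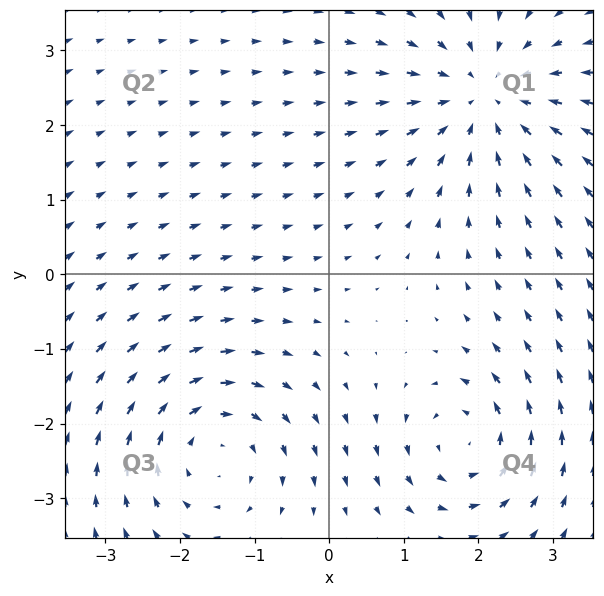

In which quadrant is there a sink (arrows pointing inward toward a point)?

The sink sits at approximately (2.1, 2.4), which lies in quadrant Q1. The divergence there is about -3, negative as expected for a sink.

Q1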